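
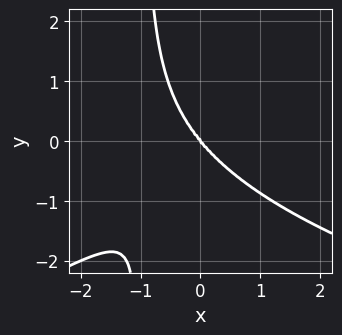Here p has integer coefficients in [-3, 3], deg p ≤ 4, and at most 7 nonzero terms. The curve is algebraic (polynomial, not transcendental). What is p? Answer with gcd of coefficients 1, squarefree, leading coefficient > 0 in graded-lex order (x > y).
The degree is 4 — the shape is more complex than any degree-3 curve.
From the visible intercepts: it meets the y-axis at y = 0 (among the integer gridlines); one x-axis crossing is at x = 0.
These observations pin down the coefficients.

x^2*y^2 - 3*x*y^3 - 3*x^3 + 2*x^2*y - 3*y^3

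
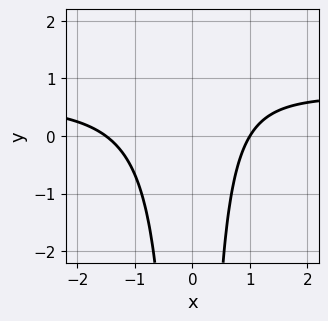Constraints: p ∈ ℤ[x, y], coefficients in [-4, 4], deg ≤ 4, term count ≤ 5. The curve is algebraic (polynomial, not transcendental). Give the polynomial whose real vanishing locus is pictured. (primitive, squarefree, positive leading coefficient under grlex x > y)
3*x^2*y - 2*x^2 - x + 3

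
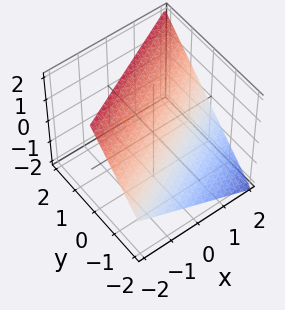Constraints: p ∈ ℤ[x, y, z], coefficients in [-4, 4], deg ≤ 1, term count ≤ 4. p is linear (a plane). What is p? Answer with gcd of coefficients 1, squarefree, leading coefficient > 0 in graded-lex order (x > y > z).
x - 2*y + 2*z - 2

1. The degree is 1 — every cross-section is a straight line — this is a plane.
2. Observable constraints: it crosses the z-axis at the gridline z = 1; one x-axis crossing is at x = 2.
3. Together with the visible shape, these determine p as stated. Check: (0, -1, 0) on the y-axis lies on the surface, and p(0, -1, 0) = 0. ✓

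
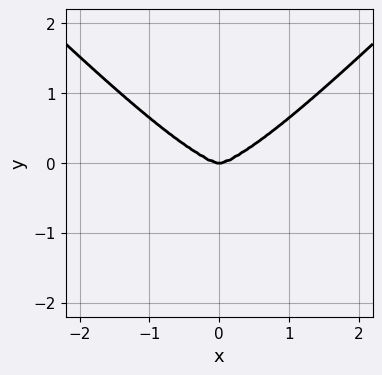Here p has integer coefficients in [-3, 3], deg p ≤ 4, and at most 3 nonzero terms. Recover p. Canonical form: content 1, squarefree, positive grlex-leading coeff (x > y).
1. The degree is 4 — the shape is more complex than any degree-3 curve.
2. Symmetries: it's symmetric under x → −x, forcing even powers of x.
3. Reading off the gridlines: one y-axis crossing is at y = 0; one x-axis crossing is at x = 0.
4. Matching integer coefficients to the picture gives p.

x^4 - y^4 - 3*y^3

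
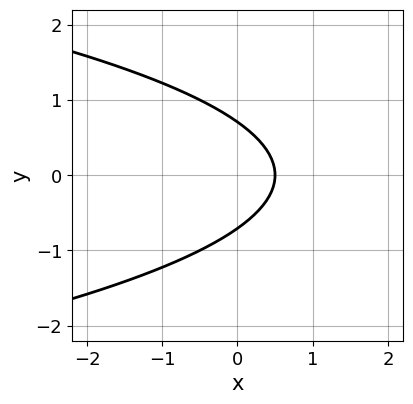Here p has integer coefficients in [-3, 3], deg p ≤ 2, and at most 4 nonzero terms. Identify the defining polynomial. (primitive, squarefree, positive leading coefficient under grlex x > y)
2*y^2 + 2*x - 1

First, deg p = 2. The shape is more complex than any degree-1 curve.
Next, symmetries: mirror symmetry y ↦ −y ⇒ only even powers of y.
Finally, these observations pin down the coefficients.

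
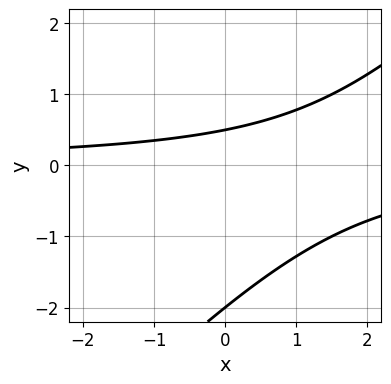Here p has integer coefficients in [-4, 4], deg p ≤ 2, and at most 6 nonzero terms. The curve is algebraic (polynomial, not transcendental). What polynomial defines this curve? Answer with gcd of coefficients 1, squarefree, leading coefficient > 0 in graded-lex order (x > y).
2*x*y - 2*y^2 - 3*y + 2

First, degree: no degree-1 curve has this shape, so deg p = 2.
Then, from the visible intercepts: no x-intercept at any integer in the box; it crosses the y-axis at the gridline y = -2.
Finally, assembling these constraints gives the stated polynomial.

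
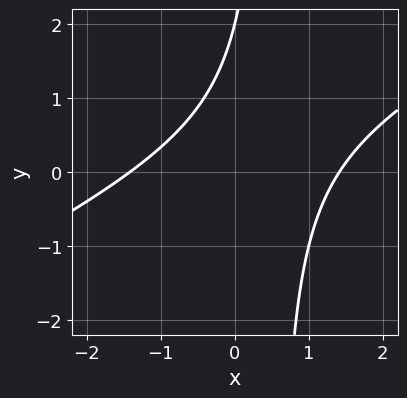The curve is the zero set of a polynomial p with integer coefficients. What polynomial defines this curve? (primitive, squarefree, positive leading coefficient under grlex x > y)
Degree: a generic line meets the curve in up to 2 points, so deg p = 2.
Checking where it meets the axes: one y-axis crossing is at y = 2.
These observations pin down the coefficients.

x^2 - 2*x*y + y - 2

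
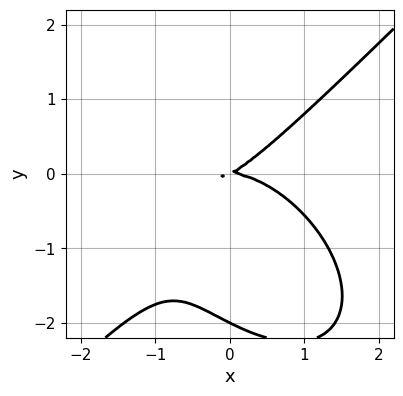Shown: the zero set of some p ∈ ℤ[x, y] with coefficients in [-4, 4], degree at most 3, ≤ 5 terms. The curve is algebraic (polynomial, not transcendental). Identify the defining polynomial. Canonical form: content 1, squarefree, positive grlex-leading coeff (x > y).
deg p = 3. The shape is more complex than any degree-2 curve.
Observable constraints: the y-axis gridline crossings are at y ∈ {-2, 0}; it crosses the x-axis at the gridline x = 0.
Matching integer coefficients to the picture gives p.

x^3 - y^3 + x*y - 2*y^2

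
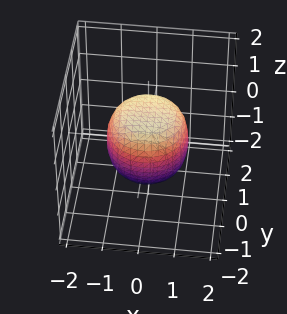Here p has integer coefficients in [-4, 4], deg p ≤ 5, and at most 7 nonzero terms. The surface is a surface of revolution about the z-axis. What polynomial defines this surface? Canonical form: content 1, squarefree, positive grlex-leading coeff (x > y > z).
1. The degree is 4 — no degree-3 surface has this shape.
2. Symmetries: the z-axis is an axis of rotation, so x and y enter only as x² + y².
3. Observable constraints: among the integer gridlines, it crosses the z-axis at z ∈ {-1, 1}; a circular section at z = 1 has radius between 0 and 1.
4. Solving for integer coefficients yields p as stated.

2*x^4 + 4*x^2*y^2 + 2*y^4 - x^2 - y^2 + 2*z^2 - 2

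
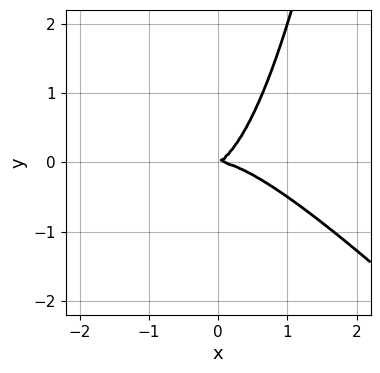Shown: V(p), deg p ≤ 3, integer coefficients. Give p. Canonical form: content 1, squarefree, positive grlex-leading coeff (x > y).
1. Degree: the shape is more complex than any degree-2 curve, so deg p = 3.
2. Reading off the gridlines: it meets the y-axis at y = 0 (among the integer gridlines); one x-axis crossing is at x = 0.
3. Fitting integer coefficients to these (and the overall shape) gives p.

2*x^3 + 2*x^2*y + x*y - 2*y^2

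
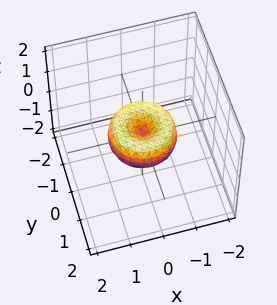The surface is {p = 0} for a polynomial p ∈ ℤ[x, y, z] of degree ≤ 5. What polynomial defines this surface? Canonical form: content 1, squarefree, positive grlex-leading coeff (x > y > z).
x^4 + 2*x^2*y^2 + y^4 - x^2 - y^2 + z^2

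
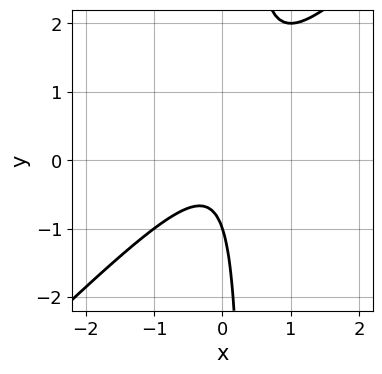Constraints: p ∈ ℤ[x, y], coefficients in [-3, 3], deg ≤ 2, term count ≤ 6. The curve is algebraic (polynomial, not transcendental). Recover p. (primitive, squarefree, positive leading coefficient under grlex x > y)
1. Degree: no degree-1 curve has this shape, so deg p = 2.
2. Checking where it meets the axes: one y-axis crossing is at y = -1; the curve avoids every integer x-axis point in the box.
3. Putting this together gives p.

3*x^2 - 3*x*y + y + 1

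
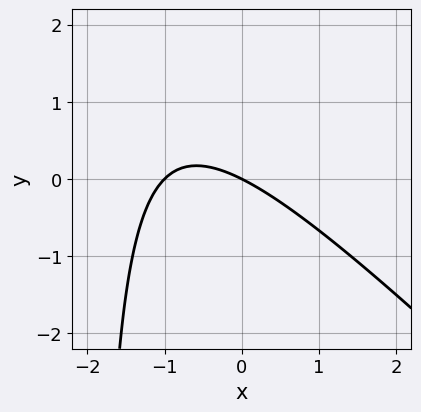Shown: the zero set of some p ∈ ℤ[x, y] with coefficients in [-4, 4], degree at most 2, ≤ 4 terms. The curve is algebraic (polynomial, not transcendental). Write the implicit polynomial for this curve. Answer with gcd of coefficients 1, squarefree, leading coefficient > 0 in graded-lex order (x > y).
x^2 + x*y + x + 2*y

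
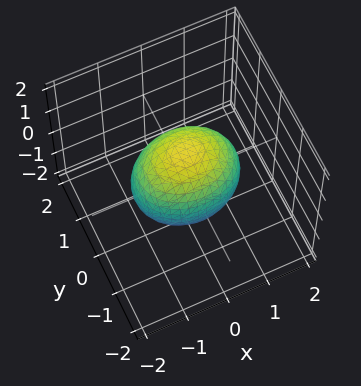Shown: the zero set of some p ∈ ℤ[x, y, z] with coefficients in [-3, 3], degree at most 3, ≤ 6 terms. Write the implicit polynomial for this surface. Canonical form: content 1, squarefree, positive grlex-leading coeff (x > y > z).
2*x^2 + 3*y^2 + 2*z^2 - 3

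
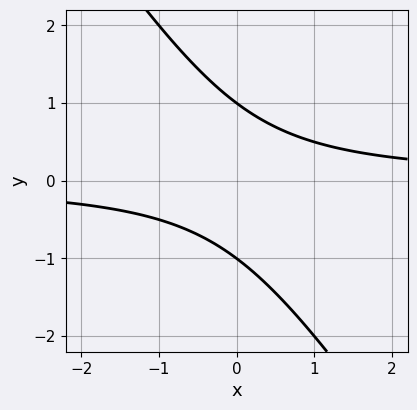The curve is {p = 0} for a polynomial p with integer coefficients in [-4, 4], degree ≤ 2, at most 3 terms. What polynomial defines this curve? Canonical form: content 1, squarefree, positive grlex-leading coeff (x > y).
3*x*y + 2*y^2 - 2

Degree: the shape is more complex than any degree-1 curve, so deg p = 2.
Reading off the gridlines: among the integer gridlines, it crosses the y-axis at y ∈ {-1, 1}; it misses every integer gridline on the x-axis.
Assembling these constraints gives the stated polynomial.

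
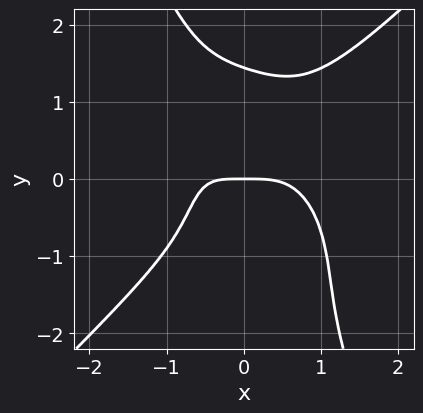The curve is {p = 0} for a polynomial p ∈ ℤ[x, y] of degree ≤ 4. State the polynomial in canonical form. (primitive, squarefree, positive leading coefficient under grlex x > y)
The degree is 4 — a generic line meets the curve in up to 4 points.
Observable constraints: it crosses the x-axis at the gridline x = 0; it meets the y-axis at y = 0 (among the integer gridlines).
Fitting integer coefficients to these (and the overall shape) gives p.

3*x^4 - 2*x*y^3 - y^4 + 2*x*y + 3*y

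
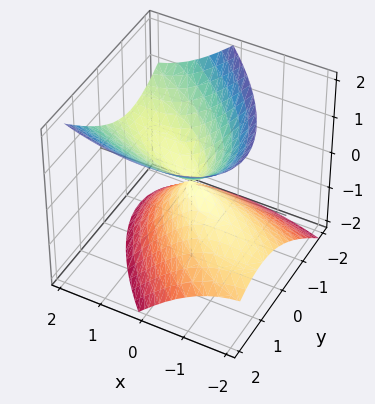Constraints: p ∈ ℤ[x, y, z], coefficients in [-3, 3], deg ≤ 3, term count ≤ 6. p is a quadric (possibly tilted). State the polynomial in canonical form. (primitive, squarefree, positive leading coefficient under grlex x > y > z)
x^2 + 2*x*y - 2*x*z + 2*y^2 - 2*z^2

I count 2 distinct pieces.
Degree: a generic line meets the surface in up to 2 points, so deg p = 2.
Against the integer gridlines: one y-axis crossing is at y = 0; it crosses the z-axis at the gridline z = 0; one x-axis crossing is at x = 0.
Assembling these constraints gives the stated polynomial.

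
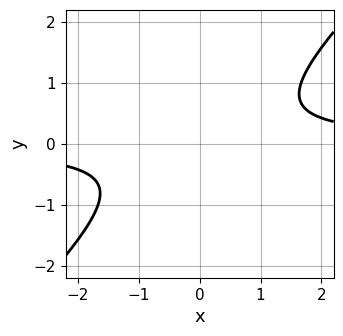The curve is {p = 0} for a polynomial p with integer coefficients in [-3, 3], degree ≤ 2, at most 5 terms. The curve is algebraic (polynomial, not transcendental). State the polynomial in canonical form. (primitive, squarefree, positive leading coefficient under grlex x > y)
(a) deg p = 2. The shape is more complex than any degree-1 curve.
(b) Checking where it meets the axes: no y-intercept at any integer in the box; the curve avoids every integer x-axis point in the box.
(c) These observations pin down the coefficients.

3*x*y - 3*y^2 - 2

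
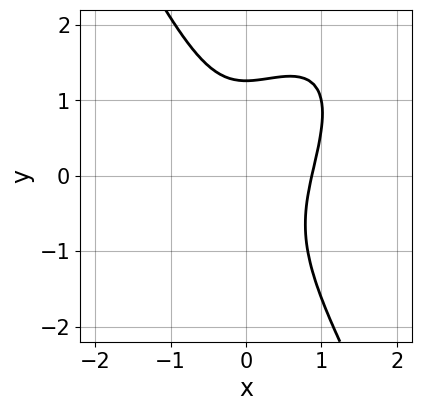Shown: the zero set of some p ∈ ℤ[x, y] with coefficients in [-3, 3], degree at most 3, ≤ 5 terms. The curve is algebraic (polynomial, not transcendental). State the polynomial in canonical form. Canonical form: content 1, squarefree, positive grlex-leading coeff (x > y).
3*x^3 - 2*x^2*y + y^3 - 2

(a) deg p = 3. A generic line meets the curve in up to 3 points.
(b) Matching integer coefficients to the picture gives p.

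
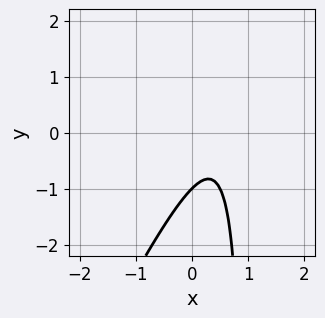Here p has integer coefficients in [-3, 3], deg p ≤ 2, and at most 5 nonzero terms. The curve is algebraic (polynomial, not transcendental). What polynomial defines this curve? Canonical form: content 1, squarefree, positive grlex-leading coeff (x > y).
2*x^2 - x*y - 2*x + y + 1

(a) Degree: a generic line meets the curve in up to 2 points, so deg p = 2.
(b) Against the integer gridlines: one y-axis crossing is at y = -1; the curve avoids every integer x-axis point in the box.
(c) Putting this together gives p.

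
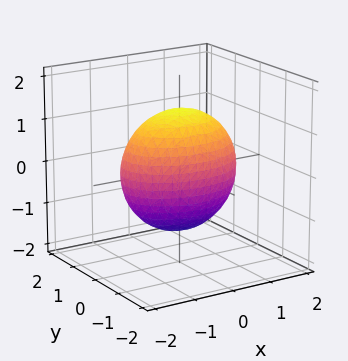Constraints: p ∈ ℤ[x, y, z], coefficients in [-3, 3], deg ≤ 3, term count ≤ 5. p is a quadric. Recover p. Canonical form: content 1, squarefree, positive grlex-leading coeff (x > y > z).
Degree: bounded and convex; a quadric, so deg p = 2.
Symmetries: it's symmetric under x → −x, forcing even powers of x; the y ↦ −y reflection is a symmetry, so y appears only in even powers; it's symmetric under z → −z, forcing even powers of z.
Reading off the gridlines: the y-axis gridline crossings are at y ∈ {-1, 1}.
Fitting integer coefficients to these (and the overall shape) gives p.

x^2 + 2*y^2 + z^2 - 2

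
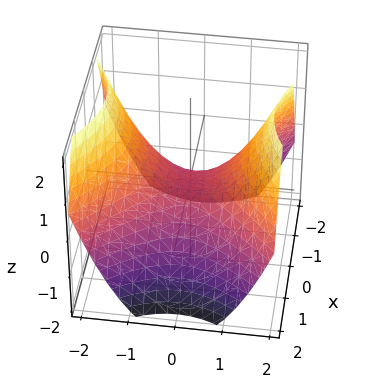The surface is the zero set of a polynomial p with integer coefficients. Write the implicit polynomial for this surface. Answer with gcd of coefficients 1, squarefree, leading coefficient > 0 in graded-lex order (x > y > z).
Degree: a hyperbolic paraboloid; a quadric, so deg p = 2.
Symmetries: it's symmetric under x → −x, forcing even powers of x; it's symmetric under y → −y, forcing even powers of y.
Reading off the gridlines: it crosses the x-axis at the gridline x = 0; it meets the z-axis at z = 0 (among the integer gridlines); one y-axis crossing is at y = 0.
Together with the visible shape, these determine p as stated.

2*x^2 - 2*y^2 + 3*z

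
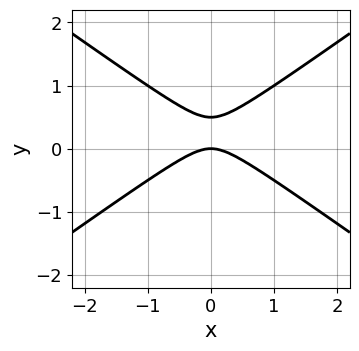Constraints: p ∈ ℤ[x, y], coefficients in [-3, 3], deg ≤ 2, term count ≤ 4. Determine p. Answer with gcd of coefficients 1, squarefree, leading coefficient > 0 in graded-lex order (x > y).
(a) deg p = 2. No degree-1 curve has this shape.
(b) Symmetries: the x ↦ −x reflection is a symmetry, so x appears only in even powers.
(c) From the axis intercepts and sections: it meets the x-axis at x = 0 (among the integer gridlines); it crosses the y-axis at the gridline y = 0.
(d) Assembling these constraints gives the stated polynomial.

x^2 - 2*y^2 + y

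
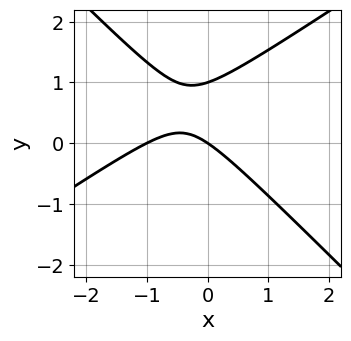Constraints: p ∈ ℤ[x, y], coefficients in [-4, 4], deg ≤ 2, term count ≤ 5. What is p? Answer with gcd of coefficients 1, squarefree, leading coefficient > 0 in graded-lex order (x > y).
(a) Degree: the shape is more complex than any degree-1 curve, so deg p = 2.
(b) From the axis intercepts and sections: among the integer gridlines, it crosses the y-axis at y ∈ {0, 1}; the x-axis gridline crossings are at x ∈ {-1, 0}.
(c) The integer polynomial consistent with all of this is the stated p.

2*x^2 - x*y - 3*y^2 + 2*x + 3*y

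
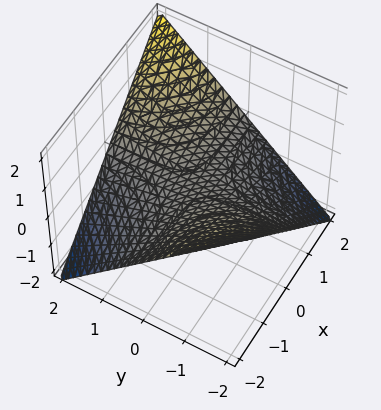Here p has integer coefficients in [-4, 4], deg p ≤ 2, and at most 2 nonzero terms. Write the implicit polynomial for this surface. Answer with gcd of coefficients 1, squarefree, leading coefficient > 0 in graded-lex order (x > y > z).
x*y - 2*z

First, degree: a hyperbolic paraboloid; a quadric, so deg p = 2.
Then, from the visible intercepts: every point of the y-axis in the box is on the surface; the visible x-axis segment lies entirely on the surface.
Finally, putting this together gives p.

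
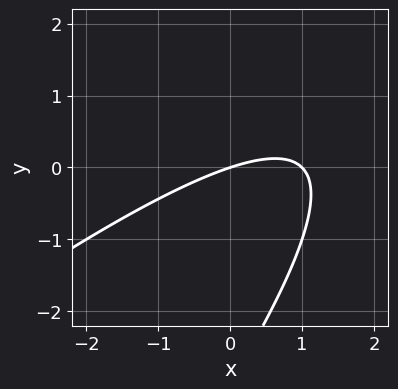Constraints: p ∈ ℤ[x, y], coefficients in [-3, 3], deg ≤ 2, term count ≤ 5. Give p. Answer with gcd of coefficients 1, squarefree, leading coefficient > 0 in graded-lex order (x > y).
x^2 - 2*x*y + y^2 - x + 3*y

(a) The degree is 2 — the shape is more complex than any degree-1 curve.
(b) From the visible intercepts: it meets the y-axis at y = 0 (among the integer gridlines); the x-axis gridline crossings are at x ∈ {0, 1}.
(c) The integer polynomial consistent with all of this is the stated p.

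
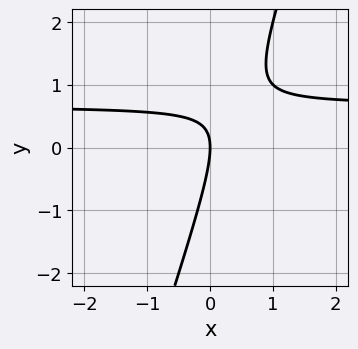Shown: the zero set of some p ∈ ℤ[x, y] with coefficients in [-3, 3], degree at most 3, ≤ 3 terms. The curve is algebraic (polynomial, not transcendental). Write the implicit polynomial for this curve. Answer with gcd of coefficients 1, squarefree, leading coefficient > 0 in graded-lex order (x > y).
deg p = 2. No degree-1 curve has this shape.
Against the integer gridlines: it crosses the y-axis at the gridline y = 0; one x-axis crossing is at x = 0.
Matching integer coefficients to the picture gives p.

3*x*y - y^2 - 2*x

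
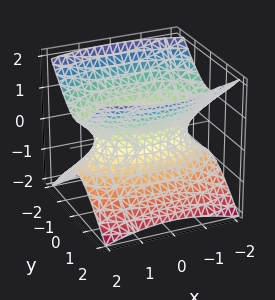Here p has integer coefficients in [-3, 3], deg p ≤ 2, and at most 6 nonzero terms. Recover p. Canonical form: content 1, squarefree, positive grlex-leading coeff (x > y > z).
First, degree: one connected sheet with a waist; a quadric, so deg p = 2.
Next, symmetries: mirror symmetry z ↦ −z ⇒ only even powers of z; it's symmetric under x → −x, forcing even powers of x; the y ↦ −y reflection is a symmetry, so y appears only in even powers.
Then, observable constraints: it misses every integer gridline on the z-axis.
Finally, fitting integer coefficients to these (and the overall shape) gives p.

x^2 + 3*y^2 - 3*z^2 - 2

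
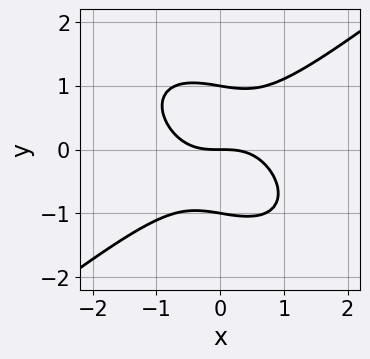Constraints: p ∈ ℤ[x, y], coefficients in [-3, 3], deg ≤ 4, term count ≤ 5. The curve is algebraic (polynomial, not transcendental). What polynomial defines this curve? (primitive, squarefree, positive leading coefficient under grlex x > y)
(a) deg p = 3.
(b) From the axis intercepts and sections: the y-axis gridline crossings are at y ∈ {-1, 0, 1}; it meets the x-axis at x = 0 (among the integer gridlines).
(c) Together with the visible shape, these determine p as stated.

2*x^3 - x*y^2 - 3*y^3 + 3*y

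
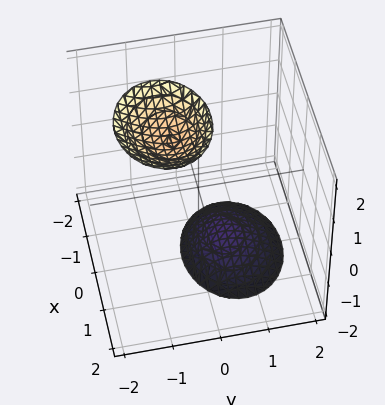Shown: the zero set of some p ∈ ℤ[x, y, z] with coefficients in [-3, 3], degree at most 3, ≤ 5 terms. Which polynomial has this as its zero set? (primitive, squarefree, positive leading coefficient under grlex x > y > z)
2*x^2 + 3*y^2 + 2*y*z - z^2 + 3

(a) The picture has 2 separate pieces.
(b) Degree: a generic line meets the surface in up to 2 points, so deg p = 2.
(c) Checking where it meets the axes: no x-intercept at any integer in the box; the surface avoids every integer y-axis point in the box.
(d) Together with the visible shape, these determine p as stated.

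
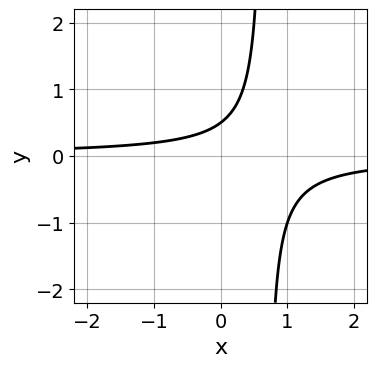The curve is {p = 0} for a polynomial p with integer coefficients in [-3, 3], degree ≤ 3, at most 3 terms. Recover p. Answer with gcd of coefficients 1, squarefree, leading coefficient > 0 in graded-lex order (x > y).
3*x*y - 2*y + 1

1. The degree is 2 — a generic line meets the curve in up to 2 points.
2. Against the integer gridlines: the curve avoids every integer x-axis point in the box.
3. Fitting integer coefficients to these (and the overall shape) gives p.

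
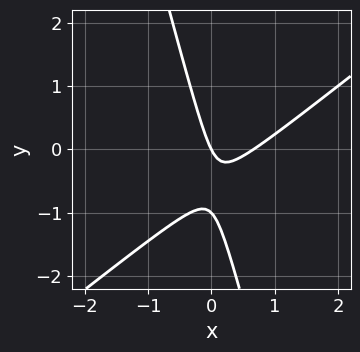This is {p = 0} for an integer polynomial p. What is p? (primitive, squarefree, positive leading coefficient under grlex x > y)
3*x^2 - 3*x*y - y^2 - 2*x - y

(a) The degree is 2 — no degree-1 curve has this shape.
(b) From the axis intercepts and sections: it meets the x-axis at x = 0 (among the integer gridlines); the y-axis gridline crossings are at y ∈ {-1, 0}.
(c) These observations pin down the coefficients.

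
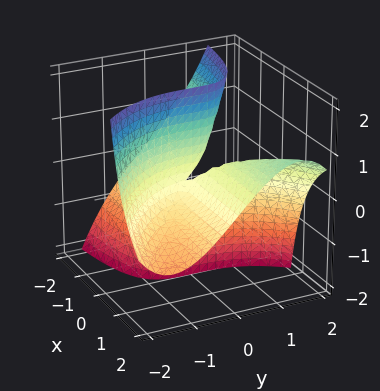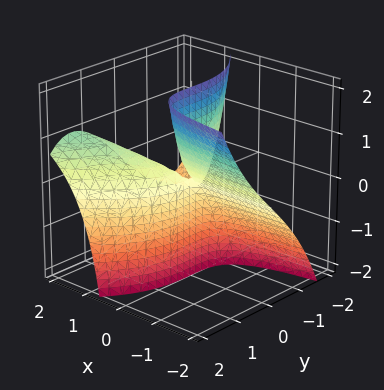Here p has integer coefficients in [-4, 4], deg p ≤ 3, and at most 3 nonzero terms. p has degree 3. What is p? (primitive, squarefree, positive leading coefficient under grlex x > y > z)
y^3 - 3*x*y + 3*x*z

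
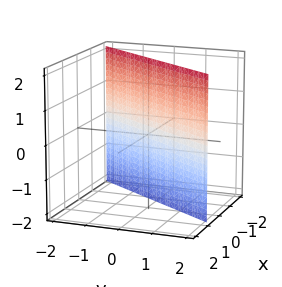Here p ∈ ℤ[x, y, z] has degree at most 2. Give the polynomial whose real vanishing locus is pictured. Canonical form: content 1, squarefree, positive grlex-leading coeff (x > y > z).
(a) The degree is 1 — the surface is flat (a plane).
(b) Reading off the gridlines: the surface avoids every integer z-axis point in the box; it crosses the y-axis at the gridline y = 1.
(c) Assembling these constraints gives the stated polynomial.

3*x - 2*y + 2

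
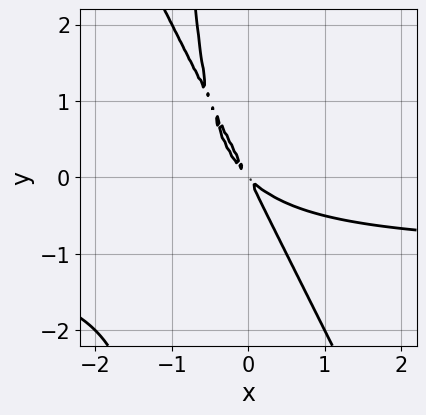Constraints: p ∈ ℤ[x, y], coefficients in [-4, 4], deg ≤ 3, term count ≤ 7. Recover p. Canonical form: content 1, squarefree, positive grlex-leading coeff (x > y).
2*x^2*y + x*y^2 + 2*x^2 + 3*x*y + y^2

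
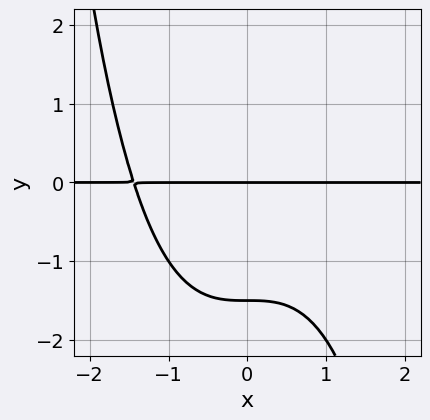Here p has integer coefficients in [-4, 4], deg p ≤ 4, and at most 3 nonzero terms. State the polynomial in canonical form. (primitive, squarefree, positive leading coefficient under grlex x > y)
The degree is 4 — no degree-3 curve has this shape.
Reading off the gridlines: it crosses the y-axis at the gridline y = 0; every point of the x-axis in the box is on the curve.
The integer polynomial consistent with all of this is the stated p.

x^3*y + 2*y^2 + 3*y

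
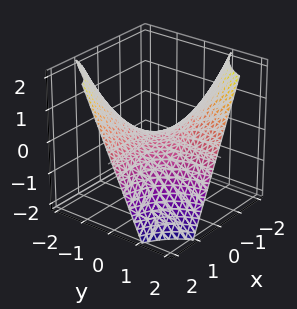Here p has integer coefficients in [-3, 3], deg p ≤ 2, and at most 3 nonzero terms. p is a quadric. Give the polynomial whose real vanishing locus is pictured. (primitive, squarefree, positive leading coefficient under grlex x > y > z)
x*y + z

The degree is 2 — a saddle surface; a quadric.
Against the integer gridlines: it meets the z-axis at z = 0 (among the integer gridlines); the visible y-axis segment lies entirely on the surface; the visible x-axis segment lies entirely on the surface.
The integer polynomial consistent with all of this is the stated p.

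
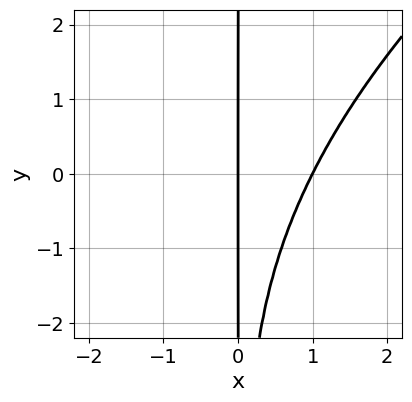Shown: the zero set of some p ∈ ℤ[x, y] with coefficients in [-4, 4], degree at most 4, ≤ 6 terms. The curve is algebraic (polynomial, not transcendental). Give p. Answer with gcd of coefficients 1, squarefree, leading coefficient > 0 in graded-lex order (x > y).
deg p = 4. The shape is more complex than any degree-3 curve.
Checking where it meets the axes: among the integer gridlines, it crosses the x-axis at x ∈ {0, 1}; the visible y-axis segment lies entirely on the curve.
Together with the visible shape, these determine p as stated.

2*x^4 - 3*x^3*y + x^2*y^2 - 2*x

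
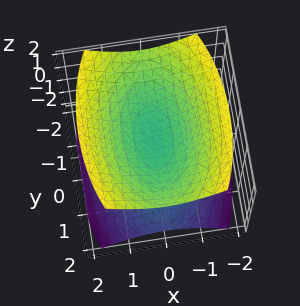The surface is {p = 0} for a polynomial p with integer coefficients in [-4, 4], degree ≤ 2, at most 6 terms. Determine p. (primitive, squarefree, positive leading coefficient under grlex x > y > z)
3*x^2 + y^2 - 3*z^2 + 1

1. I count 2 distinct pieces. They look like related sheets of one shape, so recover p as a whole.
2. deg p = 2. Two sheets facing apart; a quadric.
3. Symmetries: mirror symmetry y ↦ −y ⇒ only even powers of y; the z ↦ −z reflection is a symmetry, so z appears only in even powers; it's symmetric under x → −x, forcing even powers of x.
4. Reading off the gridlines: no x-intercept at any integer in the box; no y-intercept at any integer in the box.
5. The integer polynomial consistent with all of this is the stated p.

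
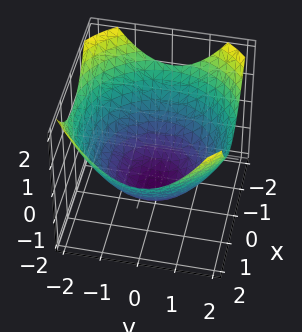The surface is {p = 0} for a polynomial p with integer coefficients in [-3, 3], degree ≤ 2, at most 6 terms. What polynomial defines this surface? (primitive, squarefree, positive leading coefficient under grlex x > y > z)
x^2 + y^2 - 2*z - 3

The degree is 2 — no degree-1 surface has this shape.
Symmetries: rotational symmetry about the z-axis ⇒ p depends on x, y only through x² + y².
Observable constraints: a circular section at z = -1 has radius exactly 1.
Assembling these constraints gives the stated polynomial.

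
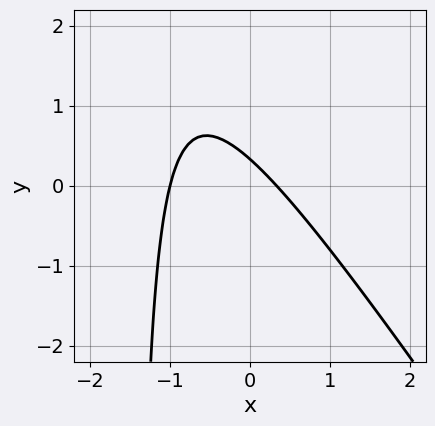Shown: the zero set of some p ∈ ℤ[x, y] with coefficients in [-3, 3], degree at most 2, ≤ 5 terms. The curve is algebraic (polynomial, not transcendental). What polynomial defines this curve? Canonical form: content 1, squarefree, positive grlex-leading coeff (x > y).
(a) deg p = 2. The shape is more complex than any degree-1 curve.
(b) Observable constraints: one x-axis crossing is at x = -1.
(c) Together with the visible shape, these determine p as stated.

3*x^2 + 2*x*y + 2*x + 3*y - 1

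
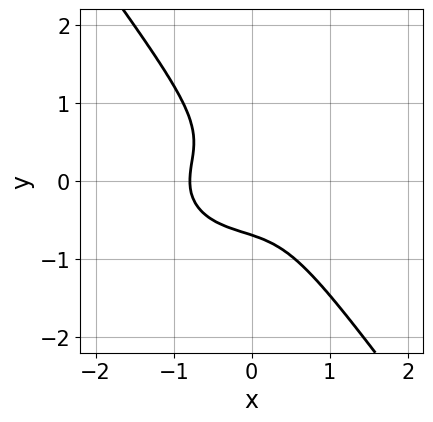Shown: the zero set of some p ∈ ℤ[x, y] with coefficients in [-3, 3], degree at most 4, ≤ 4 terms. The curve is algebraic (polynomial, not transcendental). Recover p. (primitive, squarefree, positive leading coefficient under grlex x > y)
2*x^3 + 3*x*y^2 + 3*y^3 + 1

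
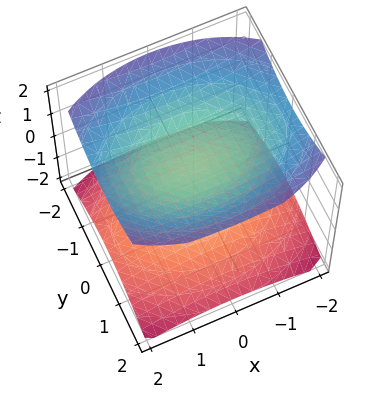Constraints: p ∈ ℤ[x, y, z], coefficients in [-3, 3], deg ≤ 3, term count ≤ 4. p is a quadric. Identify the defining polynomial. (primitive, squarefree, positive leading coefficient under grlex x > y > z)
x^2 + 2*y^2 - 3*z^2 + 3

1. There are 2 components. They look like related sheets of one shape, so recover p as a whole.
2. The degree is 2 — two sheets facing apart; a quadric.
3. Symmetries: the y ↦ −y reflection is a symmetry, so y appears only in even powers; mirror symmetry x ↦ −x ⇒ only even powers of x; the z ↦ −z reflection is a symmetry, so z appears only in even powers.
4. From the visible intercepts: it misses every integer gridline on the x-axis; the z-axis gridline crossings are at z ∈ {-1, 1}.
5. Assembling these constraints gives the stated polynomial.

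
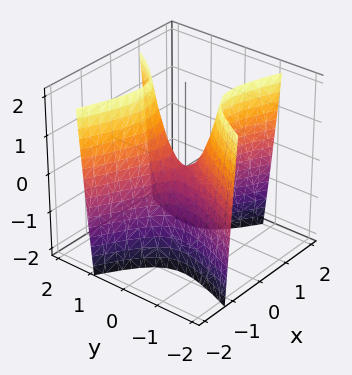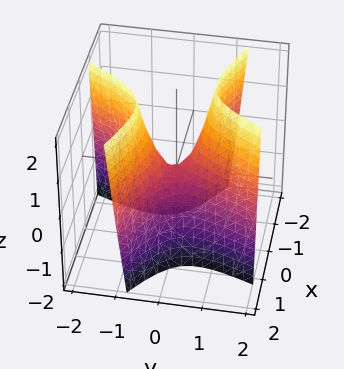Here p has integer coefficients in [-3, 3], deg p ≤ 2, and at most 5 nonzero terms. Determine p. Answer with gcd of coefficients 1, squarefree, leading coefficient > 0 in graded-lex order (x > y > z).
2*x^2 + 3*x*y - 2*y^2 + z

1. The degree is 2 — a generic line meets the surface in up to 2 points.
2. Against the integer gridlines: it crosses the x-axis at the gridline x = 0; it meets the y-axis at y = 0 (among the integer gridlines); it meets the z-axis at z = 0 (among the integer gridlines).
3. Assembling these constraints gives the stated polynomial.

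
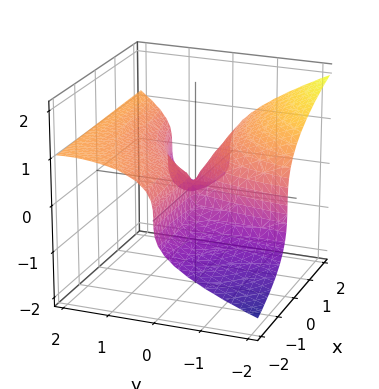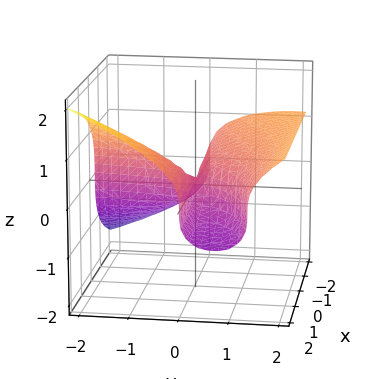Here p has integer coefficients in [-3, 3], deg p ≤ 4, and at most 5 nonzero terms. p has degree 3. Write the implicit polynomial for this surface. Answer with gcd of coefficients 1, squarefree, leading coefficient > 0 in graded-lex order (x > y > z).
First, deg p = 3. No degree-2 surface has this shape.
Then, observable constraints: every point of the x-axis in the box is on the surface; it meets the y-axis at y = 0 (among the integer gridlines); it crosses the z-axis at the gridline z = 0.
Finally, assembling these constraints gives the stated polynomial.

x*y^2 - 3*z^3 - 2*x*y + y^2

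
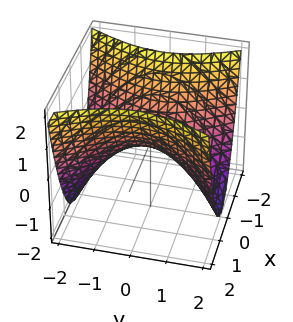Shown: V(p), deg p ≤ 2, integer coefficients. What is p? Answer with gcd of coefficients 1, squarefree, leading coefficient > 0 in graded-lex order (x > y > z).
2*x^2 - y^2 - 2*z

Degree: a saddle surface; a quadric, so deg p = 2.
Symmetries: it's symmetric under y → −y, forcing even powers of y; it's symmetric under x → −x, forcing even powers of x.
From the axis intercepts and sections: it crosses the x-axis at the gridline x = 0; it crosses the z-axis at the gridline z = 0; it meets the y-axis at y = 0 (among the integer gridlines).
These observations pin down the coefficients.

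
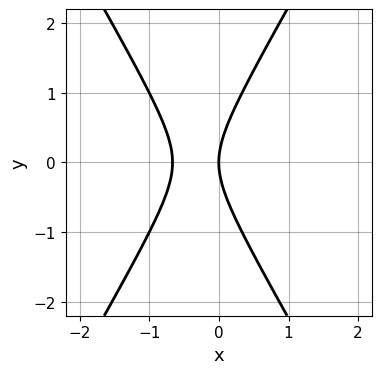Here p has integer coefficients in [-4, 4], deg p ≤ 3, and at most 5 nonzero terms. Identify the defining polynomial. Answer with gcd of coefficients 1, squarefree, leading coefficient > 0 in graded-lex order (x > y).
3*x^2 - y^2 + 2*x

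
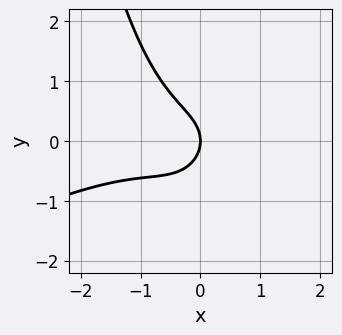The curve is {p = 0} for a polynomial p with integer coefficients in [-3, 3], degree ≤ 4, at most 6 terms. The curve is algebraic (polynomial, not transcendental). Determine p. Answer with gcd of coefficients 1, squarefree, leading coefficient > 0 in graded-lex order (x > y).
Degree: no degree-2 curve has this shape, so deg p = 3.
Reading off the gridlines: it meets the y-axis at y = 0 (among the integer gridlines); one x-axis crossing is at x = 0.
Putting this together gives p.

x^3 - 2*x^2*y + x^2 + 2*y^2 + 2*x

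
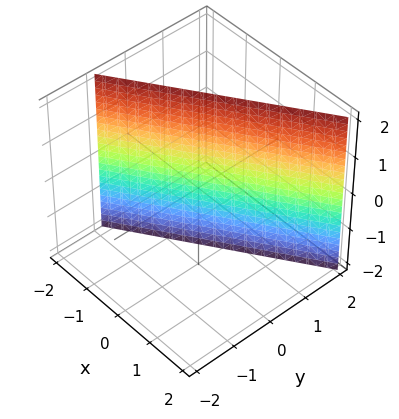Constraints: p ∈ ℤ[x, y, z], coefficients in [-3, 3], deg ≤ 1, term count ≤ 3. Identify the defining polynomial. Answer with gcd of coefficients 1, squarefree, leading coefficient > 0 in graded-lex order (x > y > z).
(a) Degree: every cross-section is a straight line — this is a plane, so deg p = 1.
(b) From the visible intercepts: it misses every integer gridline on the z-axis; one x-axis crossing is at x = -1.
(c) Fitting integer coefficients to these (and the overall shape) gives p.

2*x - 3*y + 2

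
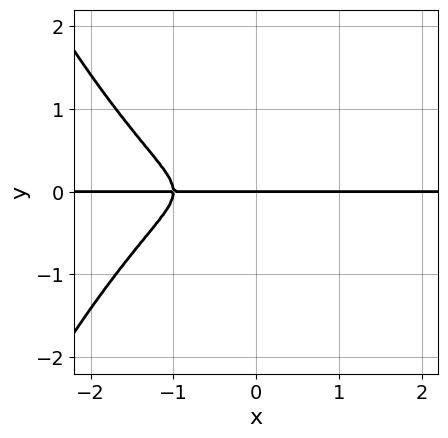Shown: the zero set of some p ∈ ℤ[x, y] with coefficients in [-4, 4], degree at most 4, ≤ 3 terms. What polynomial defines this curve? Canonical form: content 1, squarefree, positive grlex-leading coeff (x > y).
x^3*y + x^2*y + 2*y^3

1. Degree: the shape is more complex than any degree-3 curve, so deg p = 4.
2. Against the integer gridlines: one y-axis crossing is at y = 0; every point of the x-axis in the box is on the curve.
3. Putting this together gives p.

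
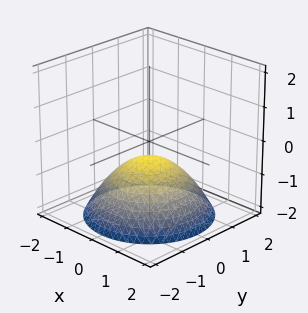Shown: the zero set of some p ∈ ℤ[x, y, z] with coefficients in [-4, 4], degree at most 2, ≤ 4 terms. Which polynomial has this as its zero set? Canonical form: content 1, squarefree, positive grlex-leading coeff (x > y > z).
First, the degree is 2 — the shape is more complex than any degree-1 surface.
Next, symmetries: the surface is invariant under rotation about z: p = q(x² + y², z).
Then, checking where it meets the axes: a circular section at z = -1 has radius exactly 1; no y-intercept at any integer in the box; no x-intercept at any integer in the box.
Finally, these observations pin down the coefficients.

x^2 + y^2 + 2*z + 1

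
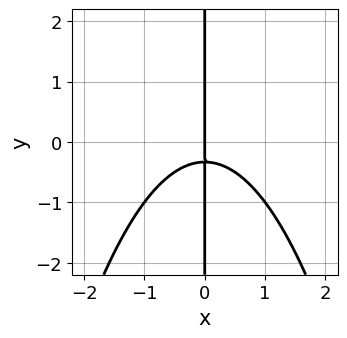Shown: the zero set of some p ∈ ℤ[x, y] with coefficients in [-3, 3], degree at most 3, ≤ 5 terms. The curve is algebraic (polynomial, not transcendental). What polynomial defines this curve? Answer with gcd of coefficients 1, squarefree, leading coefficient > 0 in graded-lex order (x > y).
2*x^3 + 3*x*y + x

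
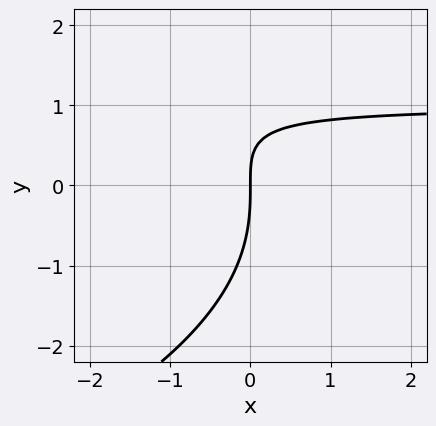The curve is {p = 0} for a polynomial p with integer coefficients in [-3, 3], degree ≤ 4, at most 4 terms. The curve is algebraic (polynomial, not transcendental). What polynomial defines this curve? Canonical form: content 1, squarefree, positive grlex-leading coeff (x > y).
First, degree: no degree-2 curve has this shape, so deg p = 3.
Then, reading off the gridlines: it crosses the y-axis at the gridline y = 0; it meets the x-axis at x = 0 (among the integer gridlines).
Finally, these observations pin down the coefficients.

y^3 + 3*x*y - 3*x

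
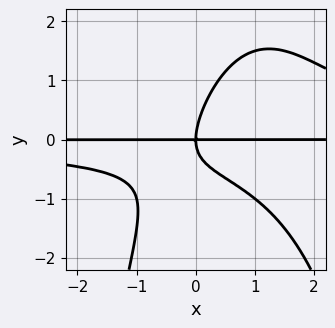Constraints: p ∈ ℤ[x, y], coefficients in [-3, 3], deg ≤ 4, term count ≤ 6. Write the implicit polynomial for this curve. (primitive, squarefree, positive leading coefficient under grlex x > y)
2*x^2*y^2 - 3*x*y^2 + 2*y^3 - 3*x*y

First, the degree is 4 — a generic line meets the curve in up to 4 points.
Next, from the visible intercepts: the visible x-axis segment lies entirely on the curve; it crosses the y-axis at the gridline y = 0.
Finally, fitting integer coefficients to these (and the overall shape) gives p.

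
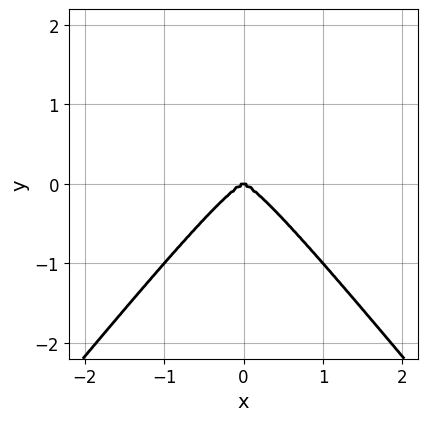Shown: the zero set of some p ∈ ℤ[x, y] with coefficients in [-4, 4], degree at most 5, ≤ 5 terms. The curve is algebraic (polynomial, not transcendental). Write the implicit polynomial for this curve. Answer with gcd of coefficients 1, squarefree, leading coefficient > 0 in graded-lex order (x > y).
(a) deg p = 4. A generic line meets the curve in up to 4 points.
(b) Symmetries: it's symmetric under x → −x, forcing even powers of x.
(c) From the visible intercepts: it meets the x-axis at x = 0 (among the integer gridlines); it crosses the y-axis at the gridline y = 0.
(d) Solving for integer coefficients yields p as stated.

3*x^4 - 2*x^2*y^2 + y^3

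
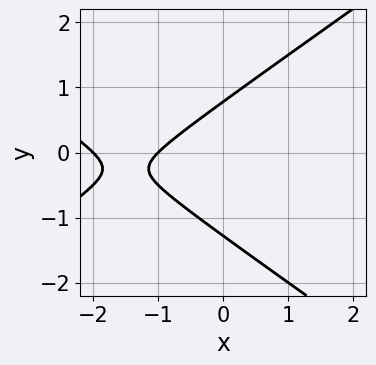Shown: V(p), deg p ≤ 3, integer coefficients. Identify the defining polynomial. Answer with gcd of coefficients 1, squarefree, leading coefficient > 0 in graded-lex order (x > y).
x^2 - 2*y^2 + 3*x - y + 2

First, deg p = 2.
Next, checking where it meets the axes: among the integer gridlines, it crosses the x-axis at x ∈ {-2, -1}.
Finally, putting this together gives p.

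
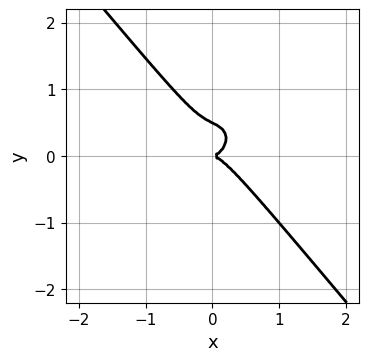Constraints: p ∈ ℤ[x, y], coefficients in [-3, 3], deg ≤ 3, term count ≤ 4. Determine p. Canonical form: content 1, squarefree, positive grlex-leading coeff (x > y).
2*x^3 + x*y^2 + 2*y^3 - y^2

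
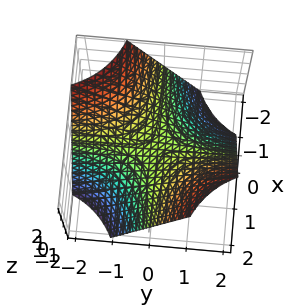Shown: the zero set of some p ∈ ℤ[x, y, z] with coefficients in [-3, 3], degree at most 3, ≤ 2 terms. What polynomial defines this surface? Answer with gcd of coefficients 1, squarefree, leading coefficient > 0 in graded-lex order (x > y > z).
x*y - z

1. deg p = 2.
2. Against the integer gridlines: every point of the x-axis in the box is on the surface; it meets the z-axis at z = 0 (among the integer gridlines); every point of the y-axis in the box is on the surface.
3. Solving for integer coefficients yields p as stated.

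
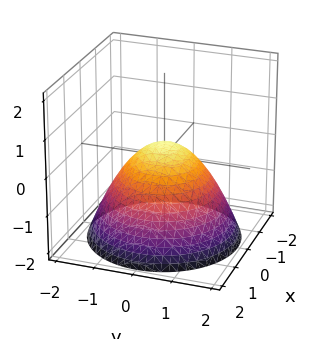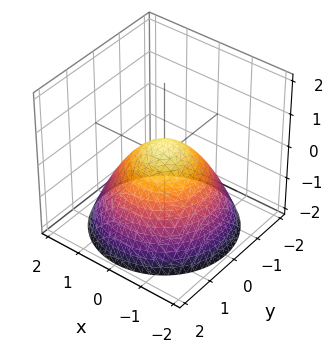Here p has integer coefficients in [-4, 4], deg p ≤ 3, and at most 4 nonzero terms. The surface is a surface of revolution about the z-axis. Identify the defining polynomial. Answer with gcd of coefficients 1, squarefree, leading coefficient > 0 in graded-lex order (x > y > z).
2*x^2 + 2*y^2 + 3*z - 1

(a) deg p = 2. No degree-1 surface has this shape.
(b) Symmetry: every cross-section ⟂ z is a circle, so x, y appear only via x² + y².
(c) From the axis intercepts and sections: a circular section at z = -2 has radius between 1 and 2.
(d) Solving for integer coefficients yields p as stated.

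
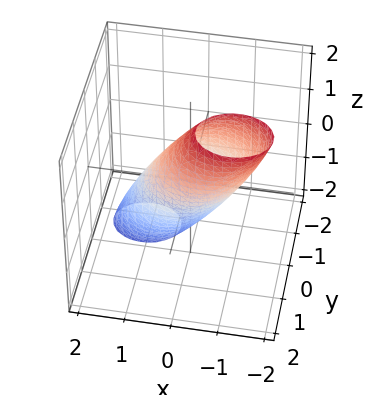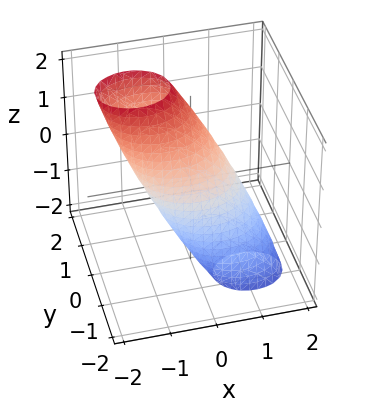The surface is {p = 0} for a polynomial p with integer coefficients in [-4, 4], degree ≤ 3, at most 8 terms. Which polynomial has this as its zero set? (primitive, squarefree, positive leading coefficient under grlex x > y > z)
deg p = 2. A generic line meets the surface in up to 2 points.
Checking where it meets the axes: the x-axis gridline crossings are at x ∈ {-1, 1}.
The integer polynomial consistent with all of this is the stated p.

2*x^2 + 2*x*z + 3*y^2 - 2*y*z + z^2 - 2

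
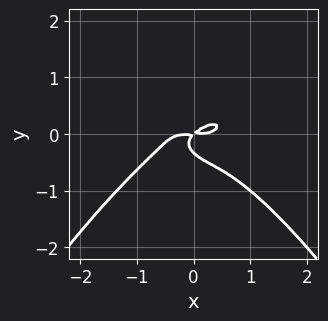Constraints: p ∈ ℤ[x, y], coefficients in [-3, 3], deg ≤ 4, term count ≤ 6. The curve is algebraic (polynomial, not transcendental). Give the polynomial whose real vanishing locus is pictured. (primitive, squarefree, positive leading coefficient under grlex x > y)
1. The degree is 4 — no degree-3 curve has this shape.
2. The integer polynomial consistent with all of this is the stated p.

x^4 + 3*y^3 - x*y + y^2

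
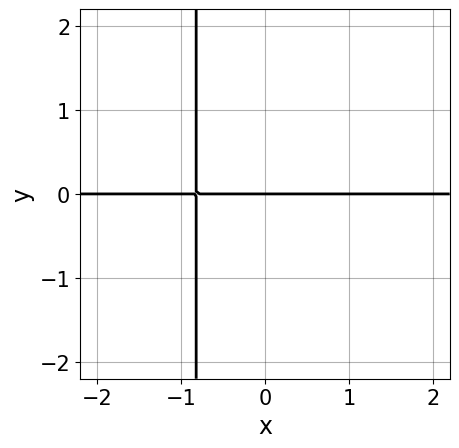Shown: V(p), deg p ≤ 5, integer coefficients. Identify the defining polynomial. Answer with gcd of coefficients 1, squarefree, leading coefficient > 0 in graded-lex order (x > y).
1. The degree is 4 — no degree-3 curve has this shape.
2. From the axis intercepts and sections: it crosses the y-axis at the gridline y = 0; every point of the x-axis in the box is on the curve.
3. The integer polynomial consistent with all of this is the stated p.

x^3*y + 3*x*y + 3*y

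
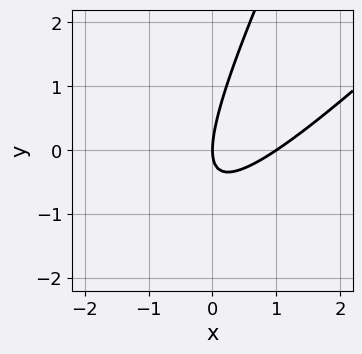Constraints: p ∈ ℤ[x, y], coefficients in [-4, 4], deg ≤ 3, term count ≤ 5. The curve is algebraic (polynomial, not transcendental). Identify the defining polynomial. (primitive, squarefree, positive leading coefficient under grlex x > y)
2*x^2 - 3*x*y + y^2 - 2*x

1. deg p = 2.
2. From the visible intercepts: it crosses the y-axis at the gridline y = 0; the x-axis gridline crossings are at x ∈ {0, 1}.
3. Fitting integer coefficients to these (and the overall shape) gives p.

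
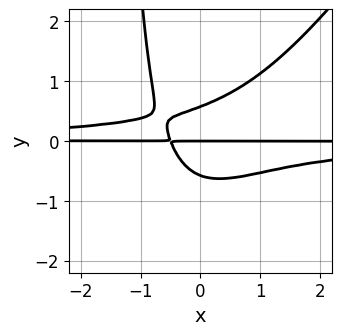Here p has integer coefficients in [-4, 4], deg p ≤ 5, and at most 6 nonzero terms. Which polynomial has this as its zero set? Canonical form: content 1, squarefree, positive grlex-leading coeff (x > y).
First, the degree is 4 — the shape is more complex than any degree-3 curve.
Then, from the axis intercepts and sections: one y-axis crossing is at y = 0; the visible x-axis segment lies entirely on the curve.
Finally, together with the visible shape, these determine p as stated.

3*x^2*y^2 - 2*x*y^3 - 3*y^3 + 2*x*y + y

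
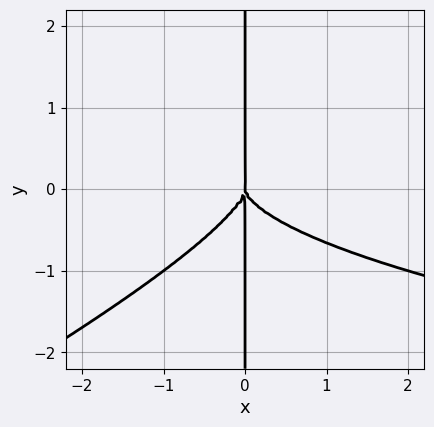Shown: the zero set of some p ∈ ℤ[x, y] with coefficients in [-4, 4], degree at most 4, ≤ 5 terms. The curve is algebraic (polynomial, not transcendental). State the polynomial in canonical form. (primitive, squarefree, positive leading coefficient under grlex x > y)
The degree is 4 — the shape is more complex than any degree-3 curve.
Checking where it meets the axes: the visible y-axis segment lies entirely on the curve; one x-axis crossing is at x = 0.
The integer polynomial consistent with all of this is the stated p.

x^2*y^2 - 2*x*y^3 - x^3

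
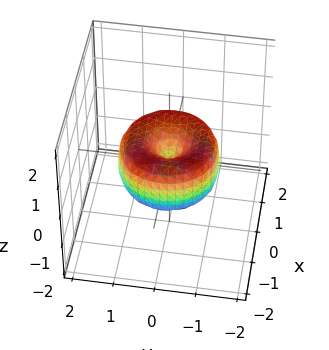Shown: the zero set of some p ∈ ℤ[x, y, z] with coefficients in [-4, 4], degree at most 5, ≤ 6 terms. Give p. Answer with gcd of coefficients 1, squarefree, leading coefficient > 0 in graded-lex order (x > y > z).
First, degree: a generic line meets the surface in up to 4 points, so deg p = 4.
Then, symmetry: the z-axis is an axis of rotation, so x and y enter only as x² + y².
Then, against the integer gridlines: a circular section at z = 0 has radius between 1 and 2; one x-axis crossing is at x = 0; it crosses the y-axis at the gridline y = 0.
Finally, putting this together gives p.

2*x^4 + 4*x^2*y^2 + 2*y^4 - 3*x^2 - 3*y^2 + 2*z^2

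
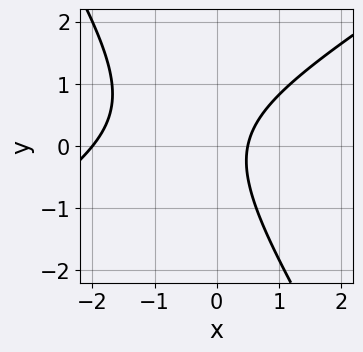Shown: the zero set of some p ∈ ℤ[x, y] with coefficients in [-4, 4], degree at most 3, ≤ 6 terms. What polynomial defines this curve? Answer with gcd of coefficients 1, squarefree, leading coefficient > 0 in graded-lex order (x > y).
Degree: a generic line meets the curve in up to 2 points, so deg p = 2.
Against the integer gridlines: it misses every integer gridline on the y-axis; one x-axis crossing is at x = -2.
The integer polynomial consistent with all of this is the stated p.

2*x^2 - 2*x*y - 2*y^2 + 3*x - 2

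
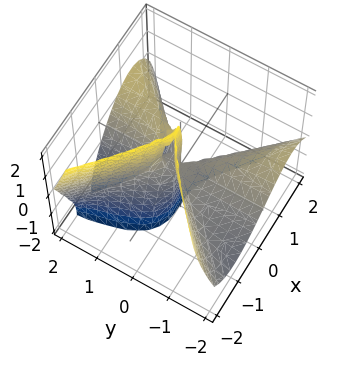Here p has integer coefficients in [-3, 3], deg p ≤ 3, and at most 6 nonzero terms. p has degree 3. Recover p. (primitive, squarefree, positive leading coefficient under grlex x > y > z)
3*x^3 - 3*x*y^2 + 3*y^2*z + y*z^2 - 2*y*z

(a) The degree is 3 — no degree-2 surface has this shape.
(b) From the visible intercepts: the visible y-axis segment lies entirely on the surface; it meets the x-axis at x = 0 (among the integer gridlines); the visible z-axis segment lies entirely on the surface.
(c) Solving for integer coefficients yields p as stated.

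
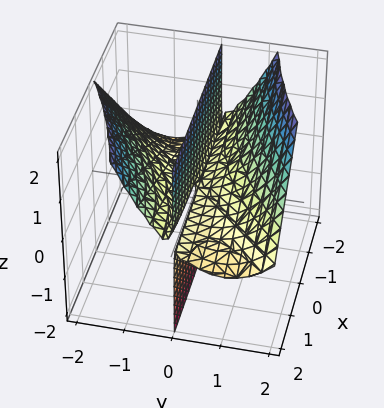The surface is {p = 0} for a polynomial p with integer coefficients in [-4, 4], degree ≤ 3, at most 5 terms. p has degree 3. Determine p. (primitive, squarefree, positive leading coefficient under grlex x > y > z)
x*y^2 - y^3 + 2*y*z

1. deg p = 3. No degree-2 surface has this shape.
2. Reading off the gridlines: every point of the x-axis in the box is on the surface; it meets the y-axis at y = 0 (among the integer gridlines).
3. The integer polynomial consistent with all of this is the stated p. Check: (0, 0, 1) on the z-axis lies on the surface, and p(0, 0, 1) = 0. ✓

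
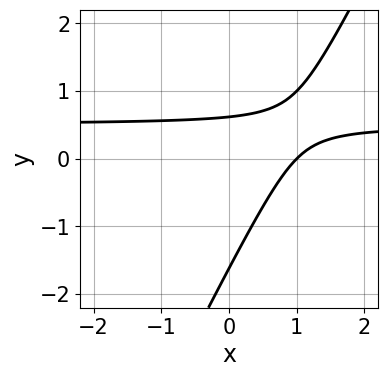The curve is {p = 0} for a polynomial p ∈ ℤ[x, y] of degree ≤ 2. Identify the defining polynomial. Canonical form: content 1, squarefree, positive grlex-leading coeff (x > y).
Degree: a generic line meets the curve in up to 2 points, so deg p = 2.
From the axis intercepts and sections: one x-axis crossing is at x = 1.
Together with the visible shape, these determine p as stated.

2*x*y - y^2 - x - y + 1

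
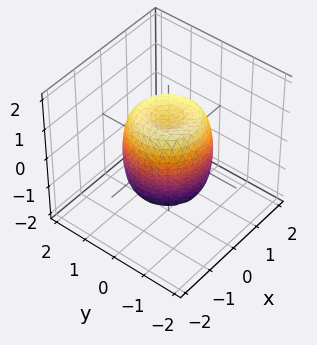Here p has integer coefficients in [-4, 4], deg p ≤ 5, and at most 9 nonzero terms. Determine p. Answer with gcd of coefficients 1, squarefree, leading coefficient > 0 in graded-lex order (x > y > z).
Degree: a generic line meets the surface in up to 4 points, so deg p = 4.
Symmetries: rotational symmetry about the z-axis ⇒ p depends on x, y only through x² + y².
Reading off the gridlines: a circular section at z = 0 has radius between 1 and 2; the z-axis gridline crossings are at z ∈ {-1, 1}.
Matching integer coefficients to the picture gives p.

2*x^4 + 4*x^2*y^2 + 2*y^4 - 2*x^2 - 2*y^2 + z^2 - 1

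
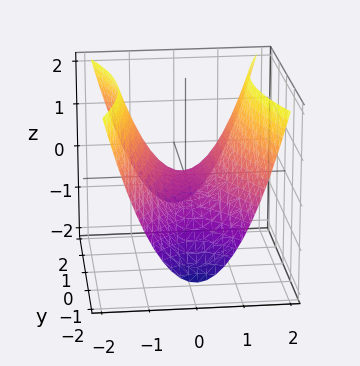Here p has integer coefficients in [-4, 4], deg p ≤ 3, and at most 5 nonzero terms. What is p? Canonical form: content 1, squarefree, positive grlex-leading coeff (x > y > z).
1. The degree is 2 — a saddle surface; a quadric.
2. Symmetries: mirror symmetry x ↦ −x ⇒ only even powers of x; the y ↦ −y reflection is a symmetry, so y appears only in even powers.
3. Checking where it meets the axes: it crosses the y-axis at the gridline y = 0; one x-axis crossing is at x = 0; it crosses the z-axis at the gridline z = 0.
4. Fitting integer coefficients to these (and the overall shape) gives p.

3*x^2 - y^2 - 3*z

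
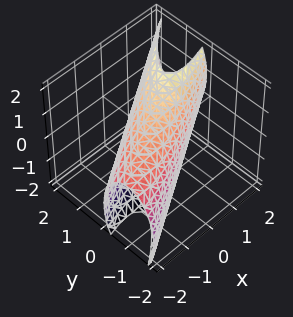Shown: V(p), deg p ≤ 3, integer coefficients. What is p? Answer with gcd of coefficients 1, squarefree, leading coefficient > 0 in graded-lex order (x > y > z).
(a) Degree: a generic line meets the surface in up to 2 points, so deg p = 2.
(b) Reading off the gridlines: the y-axis gridline crossings are at y ∈ {-1, 1}.
(c) Fitting integer coefficients to these (and the overall shape) gives p.

x^2 - 3*x*y - x*z + 3*y^2 + z^2 - 3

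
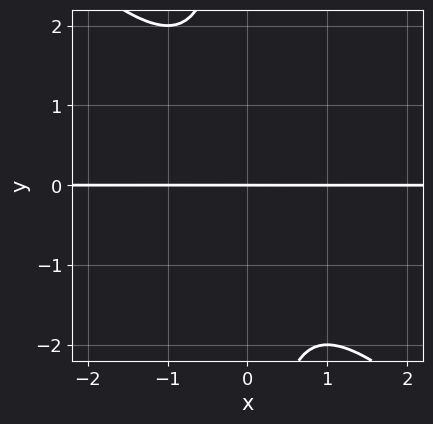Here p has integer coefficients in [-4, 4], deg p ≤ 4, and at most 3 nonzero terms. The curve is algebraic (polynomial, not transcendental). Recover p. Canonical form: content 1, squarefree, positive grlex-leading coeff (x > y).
(a) deg p = 3.
(b) From the visible intercepts: it crosses the y-axis at the gridline y = 0; every point of the x-axis in the box is on the curve.
(c) Solving for integer coefficients yields p as stated.

x^2*y + x*y^2 + y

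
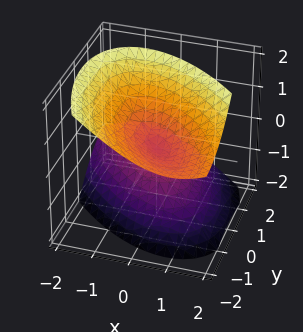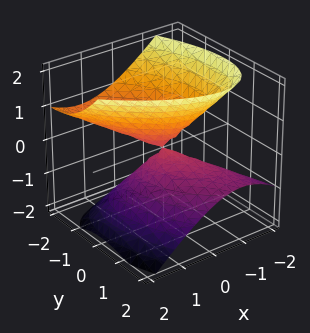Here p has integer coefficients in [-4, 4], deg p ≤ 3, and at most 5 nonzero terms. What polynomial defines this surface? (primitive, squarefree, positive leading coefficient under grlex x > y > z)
3*x^2 + 3*x*y + 2*y^2 + 3*y*z - 3*z^2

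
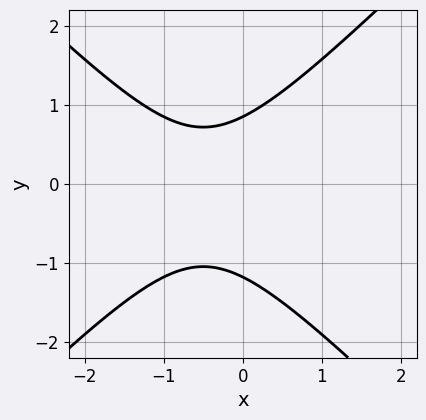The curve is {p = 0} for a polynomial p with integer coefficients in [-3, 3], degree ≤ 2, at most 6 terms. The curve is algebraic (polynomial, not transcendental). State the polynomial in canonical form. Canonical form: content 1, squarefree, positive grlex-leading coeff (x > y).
3*x^2 - 3*y^2 + 3*x - y + 3

deg p = 2.
From the visible intercepts: the curve avoids every integer x-axis point in the box.
Solving for integer coefficients yields p as stated.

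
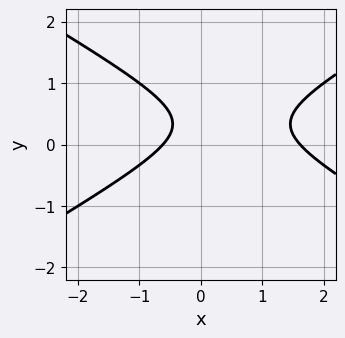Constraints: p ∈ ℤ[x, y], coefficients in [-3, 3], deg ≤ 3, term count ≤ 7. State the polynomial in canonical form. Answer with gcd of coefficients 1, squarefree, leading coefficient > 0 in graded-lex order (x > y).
1. The degree is 2 — no degree-1 curve has this shape.
2. Reading off the gridlines: it misses every integer gridline on the y-axis.
3. Matching integer coefficients to the picture gives p.

x^2 - 3*y^2 - x + 2*y - 1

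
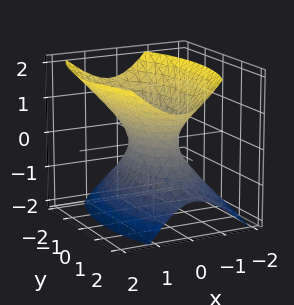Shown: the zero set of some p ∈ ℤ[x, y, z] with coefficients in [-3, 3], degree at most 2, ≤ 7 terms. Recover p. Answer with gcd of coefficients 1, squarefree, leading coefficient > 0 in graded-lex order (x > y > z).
1. deg p = 2.
2. From the visible intercepts: the y-axis gridline crossings are at y ∈ {-1, 1}; no z-intercept at any integer in the box.
3. Matching integer coefficients to the picture gives p.

3*x^2 - x*z + y^2 - 2*z^2 - 1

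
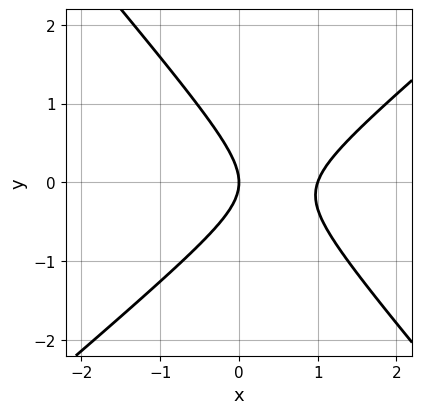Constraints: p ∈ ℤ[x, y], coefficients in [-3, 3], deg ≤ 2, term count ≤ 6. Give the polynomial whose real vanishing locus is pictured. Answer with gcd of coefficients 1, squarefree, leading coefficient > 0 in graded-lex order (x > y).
3*x^2 - x*y - 3*y^2 - 3*x

Degree: the shape is more complex than any degree-1 curve, so deg p = 2.
Against the integer gridlines: it meets the y-axis at y = 0 (among the integer gridlines); the x-axis gridline crossings are at x ∈ {0, 1}.
Putting this together gives p.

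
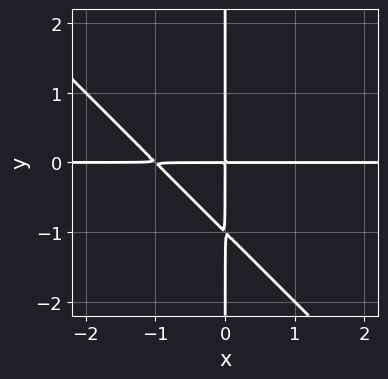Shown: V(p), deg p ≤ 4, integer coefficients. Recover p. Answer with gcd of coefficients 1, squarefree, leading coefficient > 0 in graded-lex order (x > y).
(a) Degree: a generic line meets the curve in up to 3 points, so deg p = 3.
(b) From the visible intercepts: the visible x-axis segment lies entirely on the curve; the visible y-axis segment lies entirely on the curve.
(c) Fitting integer coefficients to these (and the overall shape) gives p.

x^2*y + x*y^2 + x*y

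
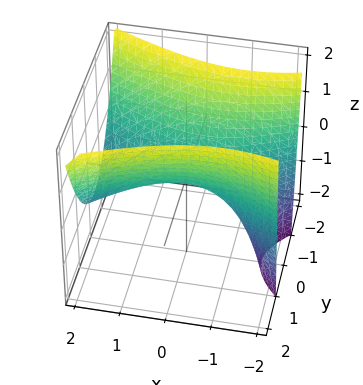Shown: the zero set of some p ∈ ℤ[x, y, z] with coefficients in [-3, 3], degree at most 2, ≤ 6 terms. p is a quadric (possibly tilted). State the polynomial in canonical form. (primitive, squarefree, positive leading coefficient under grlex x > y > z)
x^2 + x*z - 3*y^2 + 3*z

1. deg p = 2.
2. Reading off the gridlines: it meets the x-axis at x = 0 (among the integer gridlines); it meets the z-axis at z = 0 (among the integer gridlines); it meets the y-axis at y = 0 (among the integer gridlines).
3. Matching integer coefficients to the picture gives p.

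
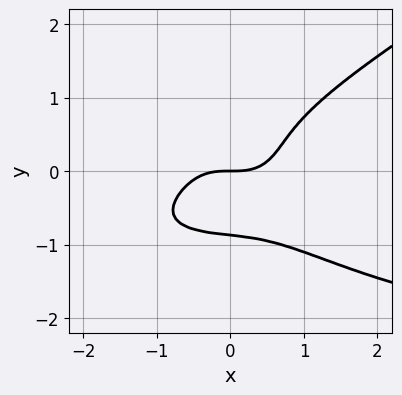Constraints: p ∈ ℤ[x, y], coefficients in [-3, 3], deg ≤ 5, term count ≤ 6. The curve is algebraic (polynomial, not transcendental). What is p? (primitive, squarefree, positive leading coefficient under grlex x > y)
First, the degree is 4 — no degree-3 curve has this shape.
Then, reading off the gridlines: one y-axis crossing is at y = 0; it meets the x-axis at x = 0 (among the integer gridlines).
Finally, putting this together gives p.

x^3*y - x*y^3 - 3*y^4 + 2*x^3 - 2*y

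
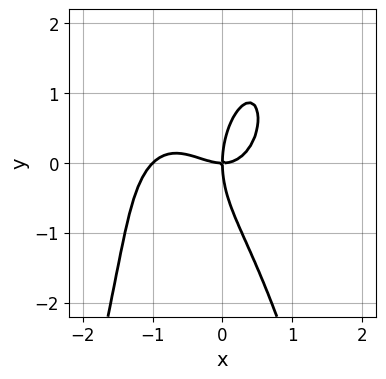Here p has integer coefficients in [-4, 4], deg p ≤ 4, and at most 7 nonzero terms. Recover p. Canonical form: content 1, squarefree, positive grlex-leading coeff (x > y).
3*x^4 + x^2*y^2 + 3*x^3 + y^3 - 3*x*y

deg p = 4. A generic line meets the curve in up to 4 points.
From the visible intercepts: among the integer gridlines, it crosses the x-axis at x ∈ {-1, 0}; it crosses the y-axis at the gridline y = 0.
Matching integer coefficients to the picture gives p.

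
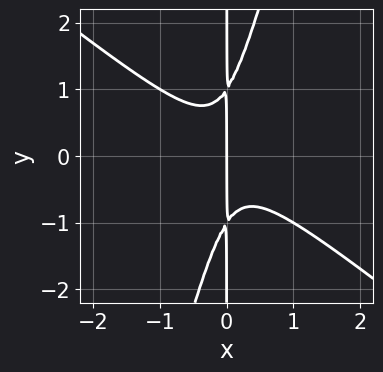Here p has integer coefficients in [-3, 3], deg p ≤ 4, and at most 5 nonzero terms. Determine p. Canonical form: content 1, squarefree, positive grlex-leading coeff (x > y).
1. deg p = 3. A generic line meets the curve in up to 3 points.
2. Observable constraints: every point of the y-axis in the box is on the curve; it meets the x-axis at x = 0 (among the integer gridlines).
3. Matching integer coefficients to the picture gives p.

3*x^3 + 3*x^2*y - x*y^2 + x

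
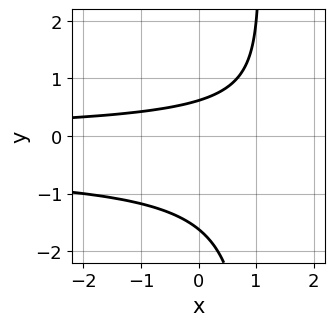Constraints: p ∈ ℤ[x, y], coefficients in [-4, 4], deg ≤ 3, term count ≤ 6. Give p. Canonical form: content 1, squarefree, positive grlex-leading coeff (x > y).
2*x*y^2 + x*y - 2*y^2 - 2*y + 2

First, degree: the shape is more complex than any degree-2 curve, so deg p = 3.
Then, from the axis intercepts and sections: the curve avoids every integer x-axis point in the box.
Finally, solving for integer coefficients yields p as stated.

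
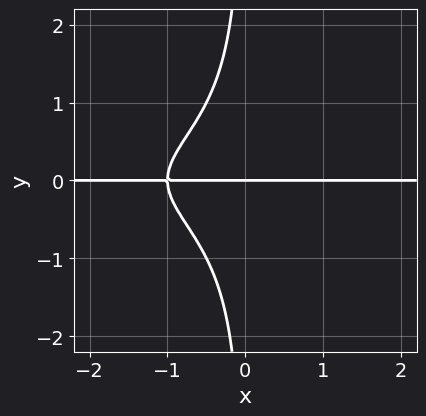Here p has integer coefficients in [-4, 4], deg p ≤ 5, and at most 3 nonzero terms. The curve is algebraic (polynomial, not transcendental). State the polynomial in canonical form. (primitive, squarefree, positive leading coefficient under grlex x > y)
x*y^3 + x*y + y

First, deg p = 4. A generic line meets the curve in up to 4 points.
Then, against the integer gridlines: it meets the y-axis at y = 0 (among the integer gridlines); the visible x-axis segment lies entirely on the curve.
Finally, matching integer coefficients to the picture gives p.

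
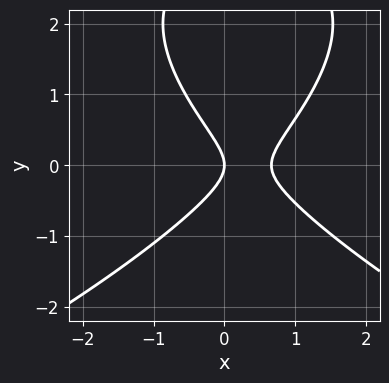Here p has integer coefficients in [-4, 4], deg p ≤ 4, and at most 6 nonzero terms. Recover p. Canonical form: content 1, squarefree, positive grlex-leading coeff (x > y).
(a) Degree: a generic line meets the curve in up to 3 points, so deg p = 3.
(b) Checking where it meets the axes: one y-axis crossing is at y = 0; it crosses the x-axis at the gridline x = 0.
(c) Assembling these constraints gives the stated polynomial.

y^3 + 3*x^2 - 3*y^2 - 2*x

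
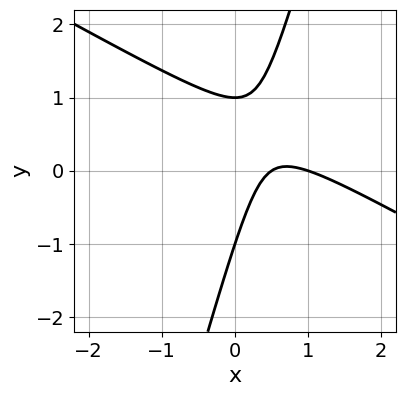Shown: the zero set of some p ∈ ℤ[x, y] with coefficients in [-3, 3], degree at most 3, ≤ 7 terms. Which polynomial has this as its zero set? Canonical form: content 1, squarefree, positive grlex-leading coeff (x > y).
(a) The degree is 2 — no degree-1 curve has this shape.
(b) Reading off the gridlines: the y-axis gridline crossings are at y ∈ {-1, 1}; it meets the x-axis at x = 1 (among the integer gridlines).
(c) Assembling these constraints gives the stated polynomial.

2*x^2 + 3*x*y - y^2 - 3*x + 1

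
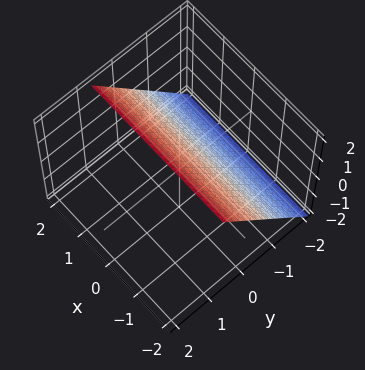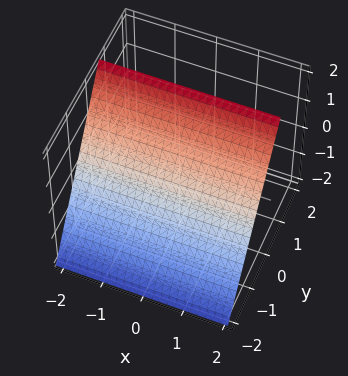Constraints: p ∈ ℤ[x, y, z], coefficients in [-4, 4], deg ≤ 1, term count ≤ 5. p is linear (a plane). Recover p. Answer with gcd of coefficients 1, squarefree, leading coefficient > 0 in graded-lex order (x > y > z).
(a) The degree is 1 — every cross-section is a straight line — this is a plane.
(b) Against the integer gridlines: no x-intercept at any integer in the box; it crosses the z-axis at the gridline z = 1.
(c) Fitting integer coefficients to these (and the overall shape) gives p.

3*y - 2*z + 2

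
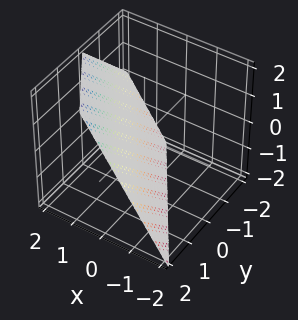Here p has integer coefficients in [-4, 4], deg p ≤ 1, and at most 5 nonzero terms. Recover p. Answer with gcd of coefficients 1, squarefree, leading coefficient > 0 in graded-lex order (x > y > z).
3*x + 2*y - 2*z - 2

(a) The degree is 1 — the surface is flat (a plane).
(b) Checking where it meets the axes: it meets the z-axis at z = -1 (among the integer gridlines); it crosses the y-axis at the gridline y = 1.
(c) These observations pin down the coefficients.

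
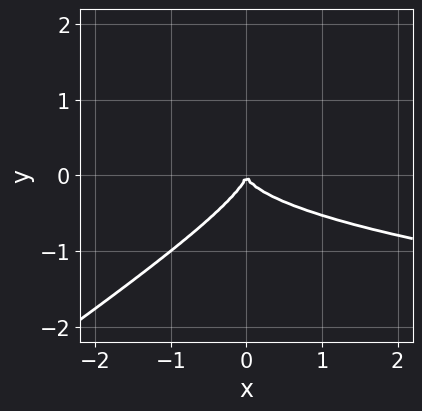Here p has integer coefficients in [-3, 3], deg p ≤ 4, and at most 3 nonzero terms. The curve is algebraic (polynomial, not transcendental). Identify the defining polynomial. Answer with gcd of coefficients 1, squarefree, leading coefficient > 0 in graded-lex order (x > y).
2*x*y^2 - 3*y^3 - x^2

deg p = 3.
Checking where it meets the axes: one y-axis crossing is at y = 0; one x-axis crossing is at x = 0.
Solving for integer coefficients yields p as stated.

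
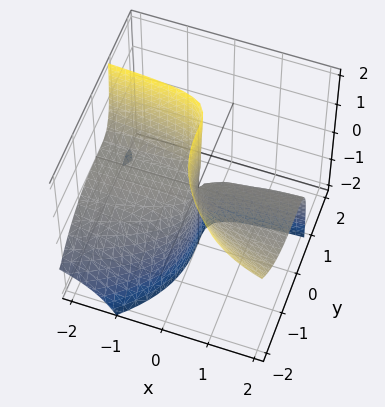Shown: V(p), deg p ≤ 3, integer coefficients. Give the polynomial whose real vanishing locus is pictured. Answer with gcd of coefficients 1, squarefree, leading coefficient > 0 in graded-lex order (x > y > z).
3*x*y*z - 2*y^3 - 3*x*z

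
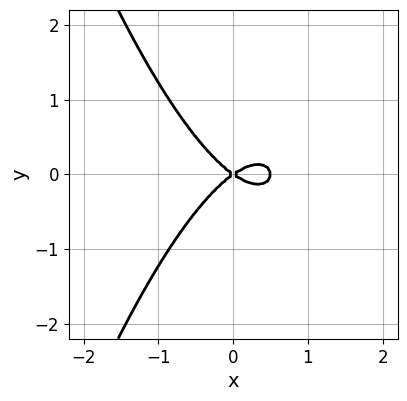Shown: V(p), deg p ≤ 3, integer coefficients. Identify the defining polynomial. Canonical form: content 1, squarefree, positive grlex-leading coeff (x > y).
1. The degree is 3 — the shape is more complex than any degree-2 curve.
2. Symmetries: the y ↦ −y reflection is a symmetry, so y appears only in even powers.
3. Checking where it meets the axes: it meets the x-axis at x = 0 (among the integer gridlines); one y-axis crossing is at y = 0.
4. Solving for integer coefficients yields p as stated.

2*x^3 - x^2 + 2*y^2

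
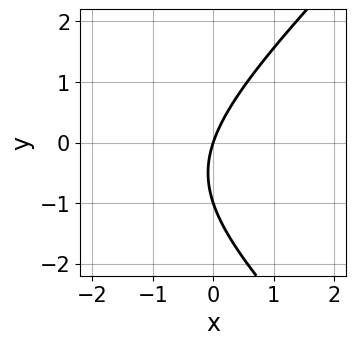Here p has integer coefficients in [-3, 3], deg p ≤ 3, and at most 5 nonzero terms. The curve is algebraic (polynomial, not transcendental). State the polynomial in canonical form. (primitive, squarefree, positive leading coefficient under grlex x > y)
x^2 - y^2 + 3*x - y

First, the degree is 2 — the shape is more complex than any degree-1 curve.
Then, from the axis intercepts and sections: one x-axis crossing is at x = 0; among the integer gridlines, it crosses the y-axis at y ∈ {-1, 0}.
Finally, matching integer coefficients to the picture gives p.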